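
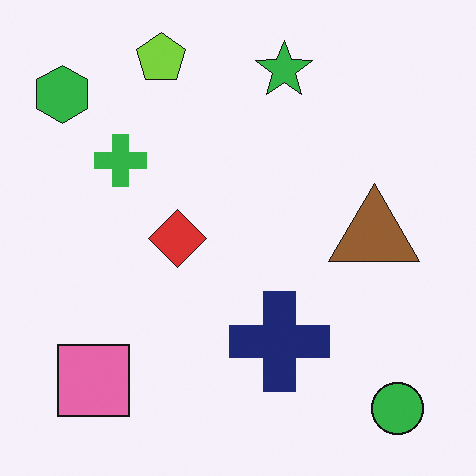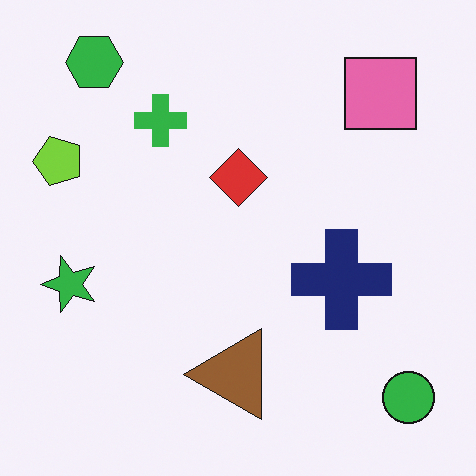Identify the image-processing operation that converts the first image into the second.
Transposed (reflected across the top-left ↔ bottom-right diagonal).

Shapes have swapped their row and column positions — what was in the top-right is now in the bottom-left — a diagonal reflection.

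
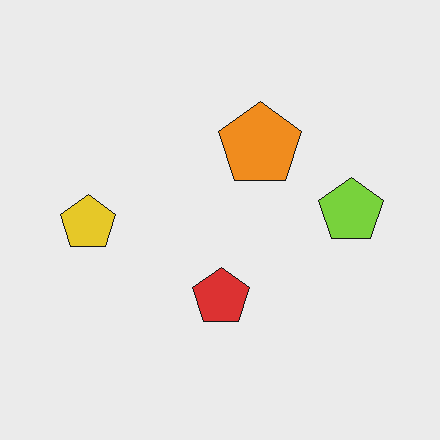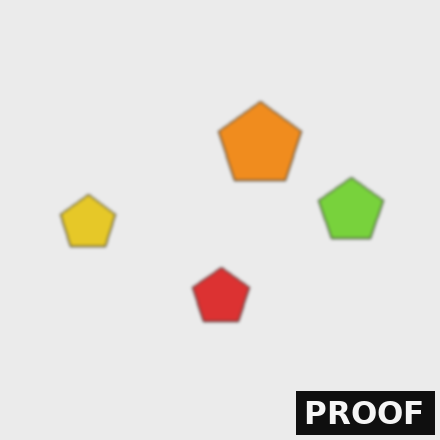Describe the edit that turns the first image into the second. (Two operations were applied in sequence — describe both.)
The second image is the first slightly softened, then watermarked with the text "PROOF" in the lower-right corner.

Shape edges and outlines are uniformly softened across the whole image. A dark label reading "PROOF" appears in the lower-right corner.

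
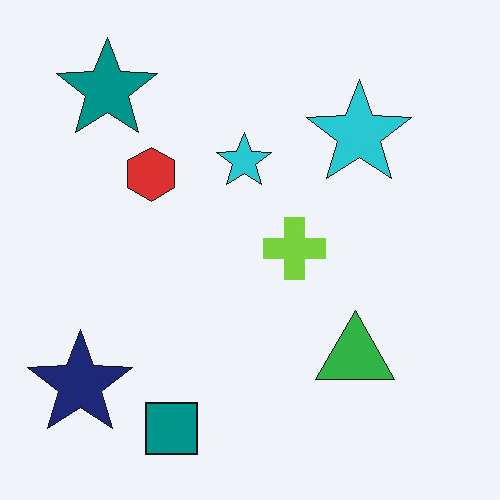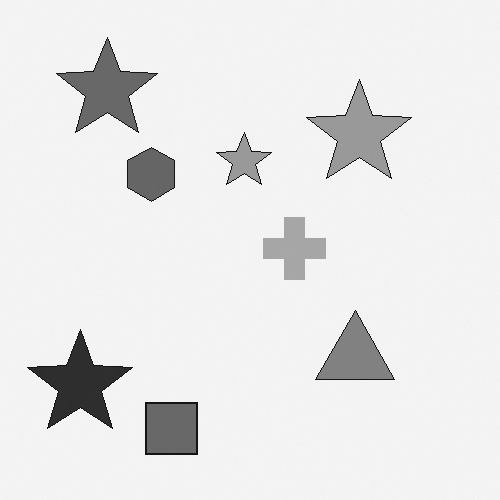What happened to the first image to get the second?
The transformation is: converted to grayscale.

All color is removed — every shape is now a shade of grey.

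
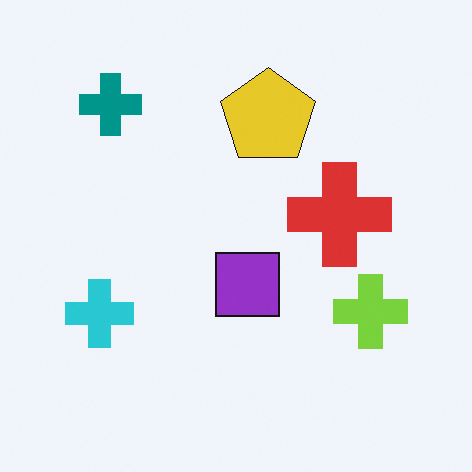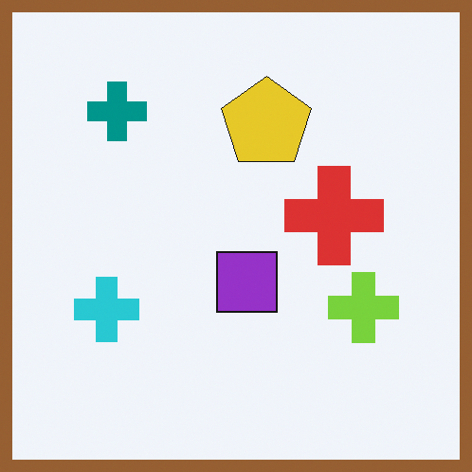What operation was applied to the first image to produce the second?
This is the original image framed with a brown border.

A solid brown frame runs around the edge of the second image, with the content slightly shrunk inside it.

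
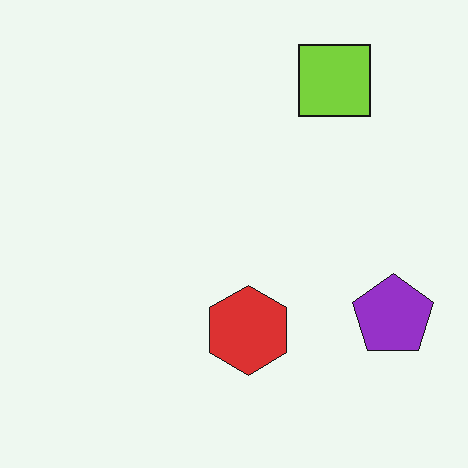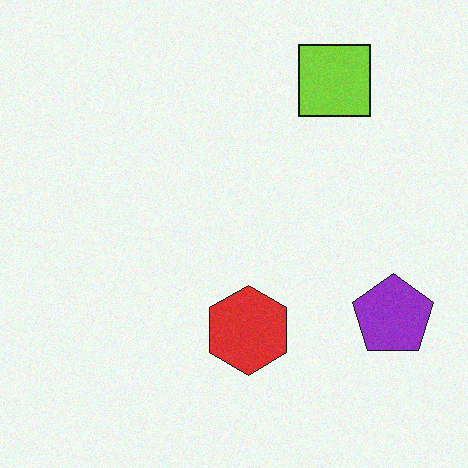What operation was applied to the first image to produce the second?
It was degraded with subtle gaussian noise.

Random speckle covers the whole image, including the flat background.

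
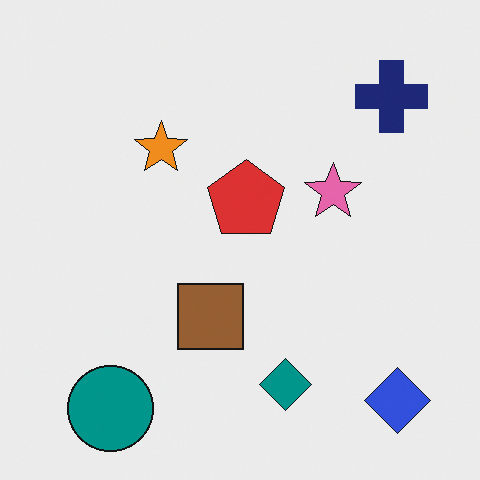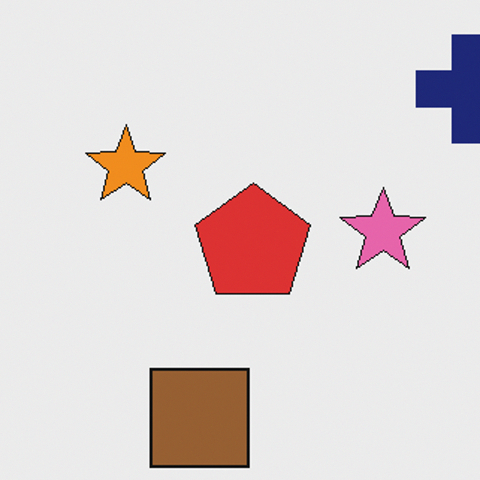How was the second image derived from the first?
This is the original image cropped to a modestly smaller region and rescaled.

The visible shapes are larger and the field of view is narrower; shapes near the original edges may be partly or wholly outside the frame — a crop-and-rescale.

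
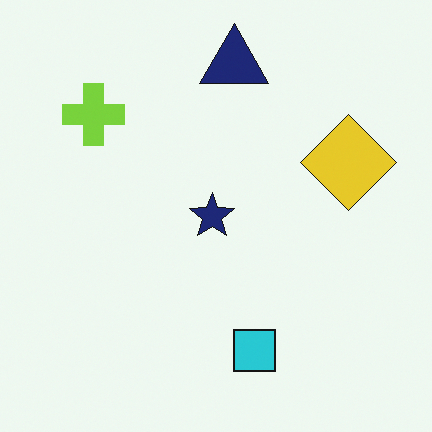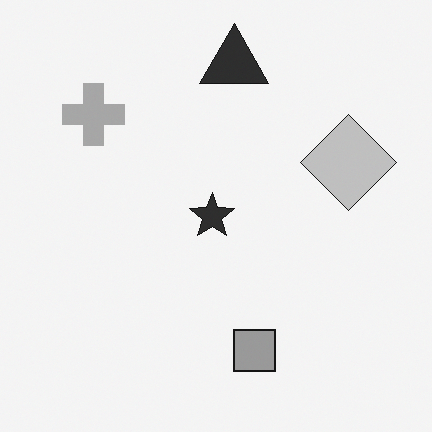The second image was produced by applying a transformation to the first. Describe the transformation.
The image was converted to grayscale.

All color is removed — every shape is now a shade of grey.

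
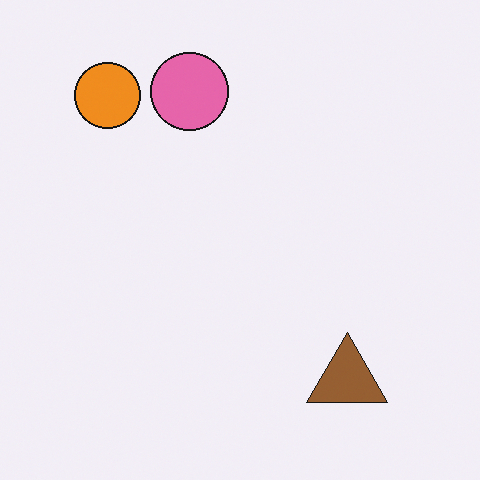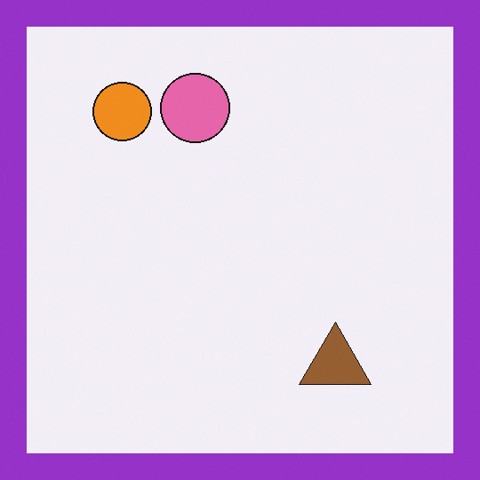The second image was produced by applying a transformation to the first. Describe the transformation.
The second image is the first framed with a purple border.

A solid purple frame runs around the edge of the second image, with the content slightly shrunk inside it.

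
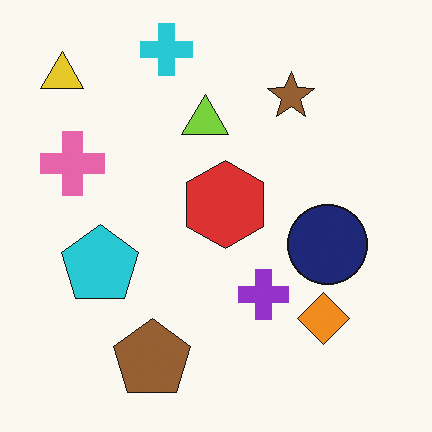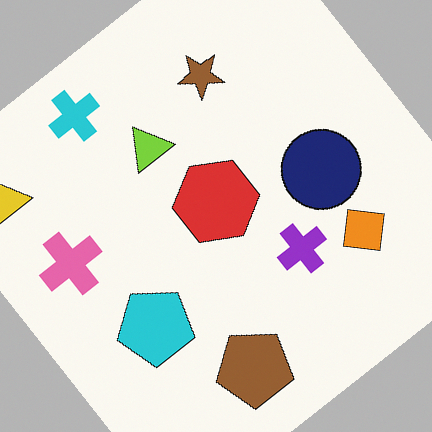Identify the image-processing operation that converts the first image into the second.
The second image is the first rotated counter-clockwise by a large amount — several tens of degrees.

Every shape is tilted by the same angle and the image corners show triangular fill wedges — a whole-image rotation by a non-right angle.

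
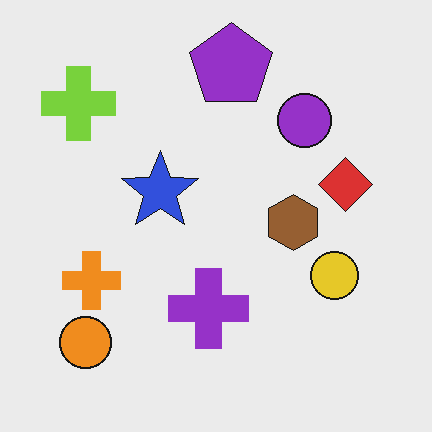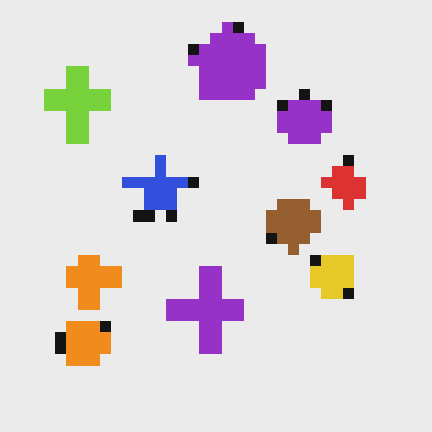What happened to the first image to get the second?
It was heavily pixelated into large blocks.

Shapes are reduced to large square blocks; fine edges and outlines are lost — a downscale-then-upscale (mosaic) effect.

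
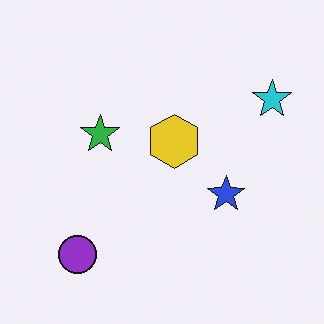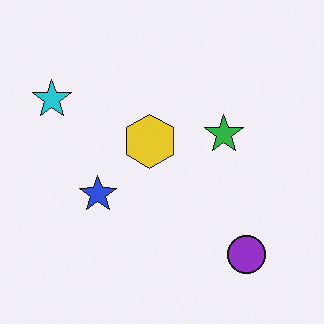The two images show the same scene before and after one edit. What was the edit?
The transformation is: flipped horizontally (left ↔ right).

The cyan star is in the top-right of the first image and the top-left of the second — shapes on opposite sides of the vertical midline have swapped in a mirror flip.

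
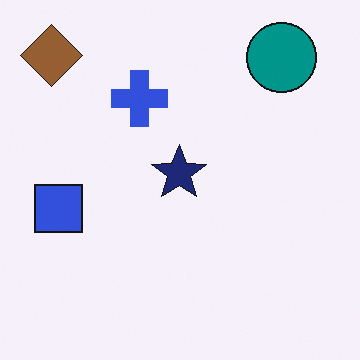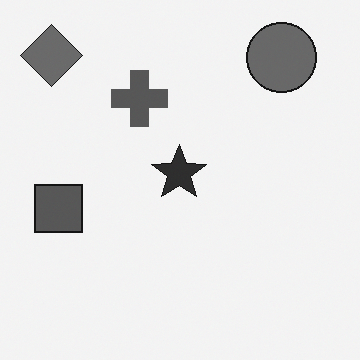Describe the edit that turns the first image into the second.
It was converted to grayscale.

All color is removed — every shape is now a shade of grey.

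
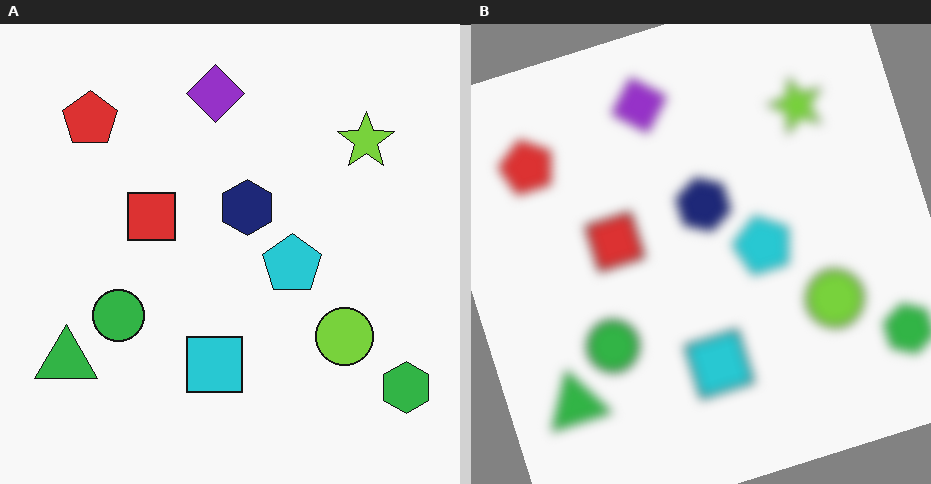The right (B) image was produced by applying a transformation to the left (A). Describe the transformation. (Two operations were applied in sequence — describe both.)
The right (B) image is the left (A) heavily blurred, then rotated counter-clockwise by a moderate amount.

Shape edges and outlines are uniformly softened across the whole image. Every shape is tilted by the same angle and the image corners show triangular fill wedges — a whole-image rotation by a non-right angle.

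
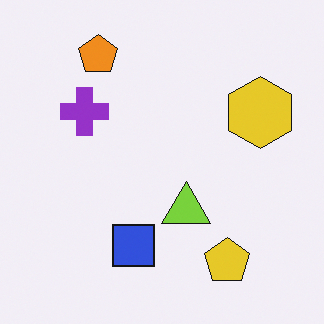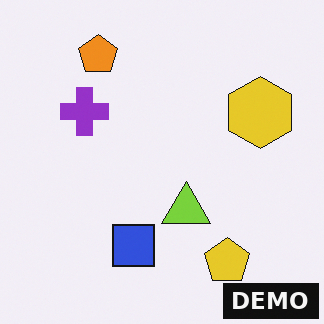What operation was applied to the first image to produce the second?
The transformation is: watermarked with the text "DEMO" in the lower-right corner.

A dark label reading "DEMO" appears in the lower-right corner.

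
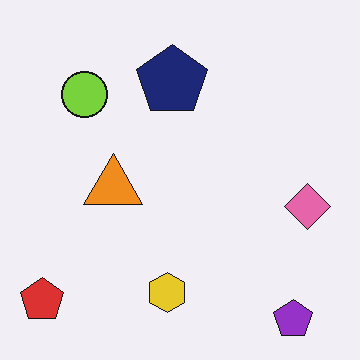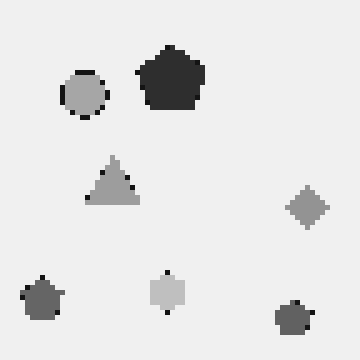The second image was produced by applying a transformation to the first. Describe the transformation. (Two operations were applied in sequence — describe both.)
It was converted to grayscale, then mildly pixelated.

All color is removed — every shape is now a shade of grey. Shapes are reduced to large square blocks; fine edges and outlines are lost — a downscale-then-upscale (mosaic) effect.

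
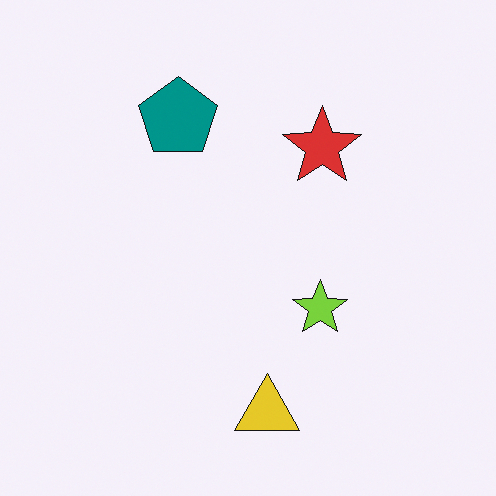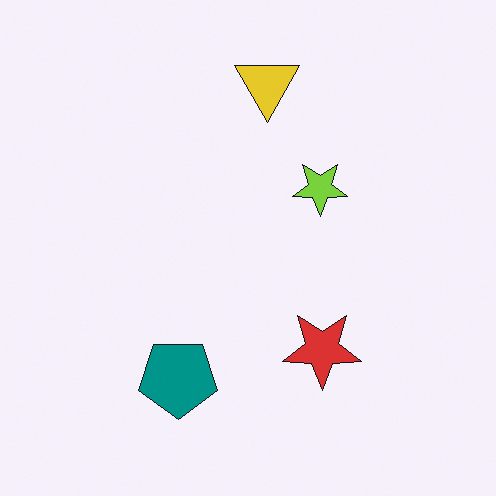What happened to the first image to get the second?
Flipped vertically (top ↔ bottom).

The yellow triangle is in the bottom of the first image and the top of the second — shapes on opposite sides of the horizontal midline have swapped in a mirror flip.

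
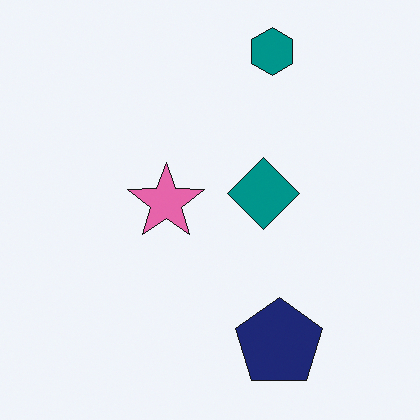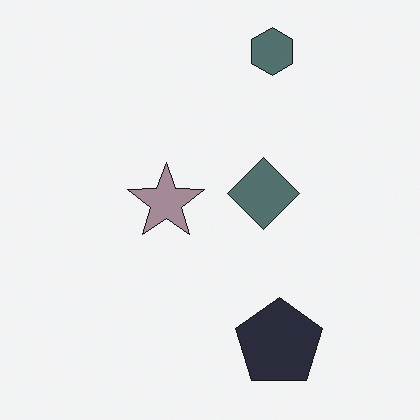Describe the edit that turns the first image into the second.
This is the original image made much more muted (saturation change).

All colors are more muted and greyish — a global saturation change.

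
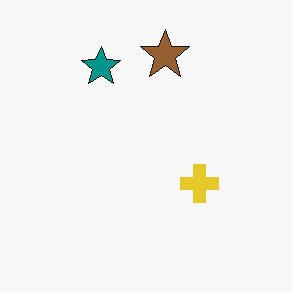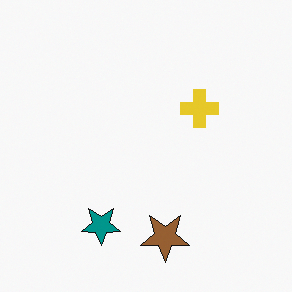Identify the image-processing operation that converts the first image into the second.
Flipped vertically (top ↔ bottom).

The brown star is in the top of the first image and the bottom of the second — shapes on opposite sides of the horizontal midline have swapped in a mirror flip.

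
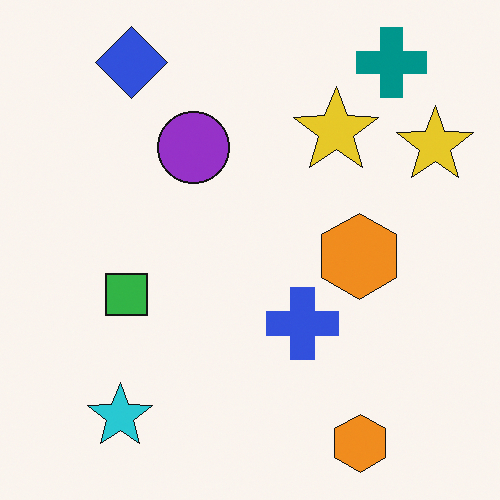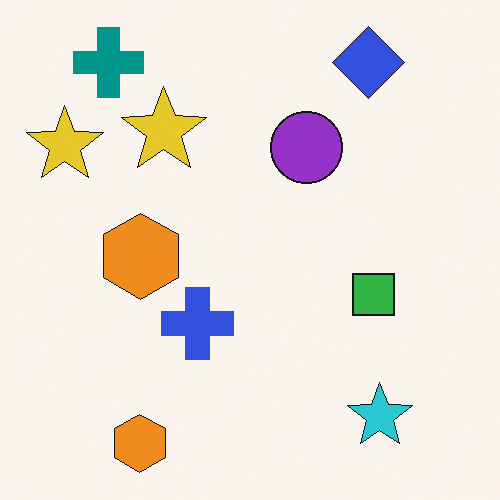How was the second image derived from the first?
The second image is the first flipped horizontally (left ↔ right).

The teal cross is in the top-right of the first image and the top-left of the second — shapes on opposite sides of the vertical midline have swapped in a mirror flip.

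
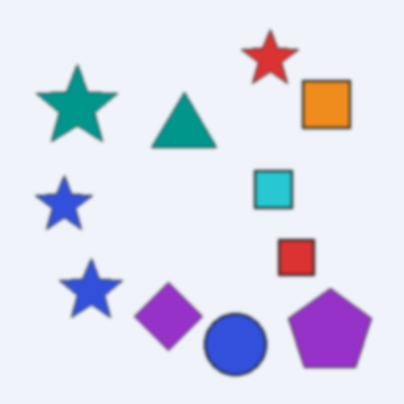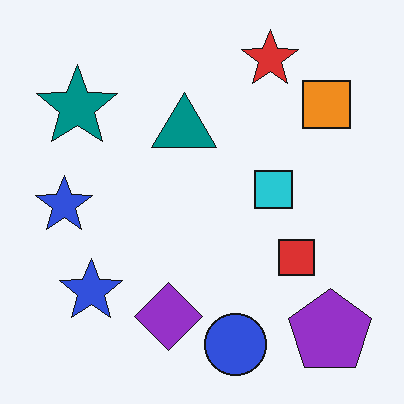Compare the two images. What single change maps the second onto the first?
The first image is the second given a subtle gaussian blur.

Shape edges and outlines are uniformly softened across the whole image.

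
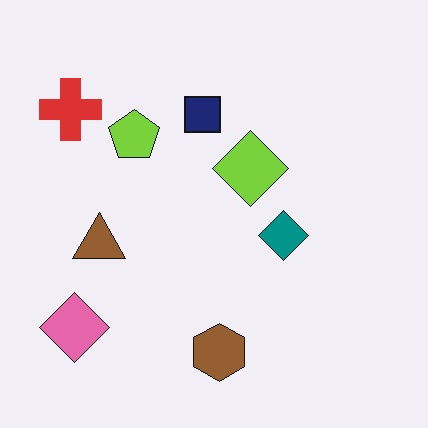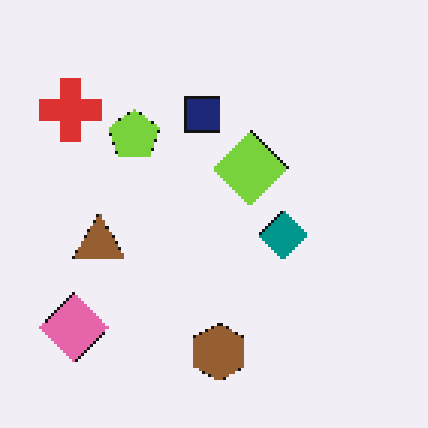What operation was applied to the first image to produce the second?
It was lightly pixelated (a mild mosaic effect).

Shapes are reduced to large square blocks; fine edges and outlines are lost — a downscale-then-upscale (mosaic) effect.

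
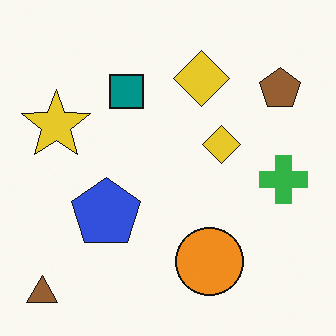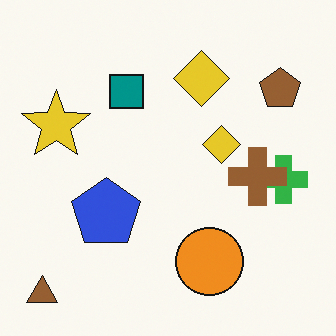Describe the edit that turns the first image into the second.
It was overlaid with an additional brown cross.

A brown cross appears in the second image that is absent from the first.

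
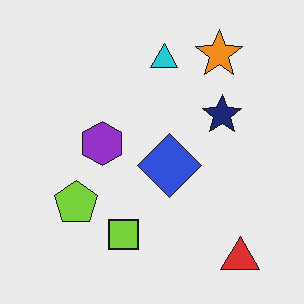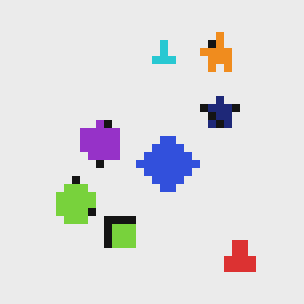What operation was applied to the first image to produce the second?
Moderately pixelated.

Shapes are reduced to large square blocks; fine edges and outlines are lost — a downscale-then-upscale (mosaic) effect.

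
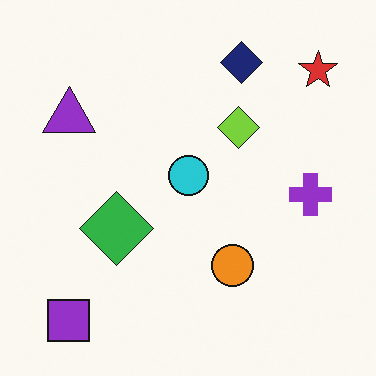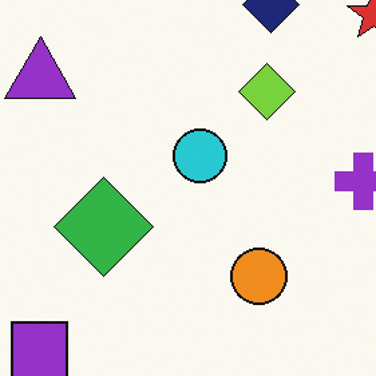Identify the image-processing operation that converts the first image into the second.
The image was cropped slightly and scaled back up.

The visible shapes are larger and the field of view is narrower; shapes near the original edges may be partly or wholly outside the frame — a crop-and-rescale.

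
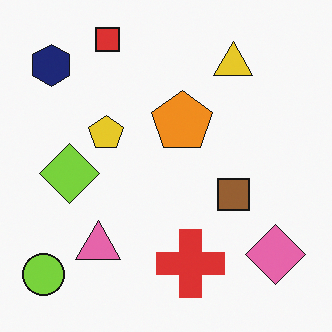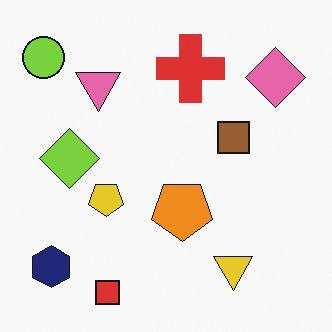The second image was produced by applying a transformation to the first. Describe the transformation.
The image was flipped vertically (top ↔ bottom).

The red square is in the top-left of the first image and the bottom-left of the second — shapes on opposite sides of the horizontal midline have swapped in a mirror flip.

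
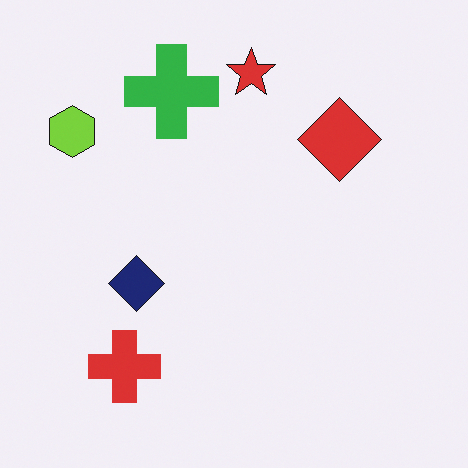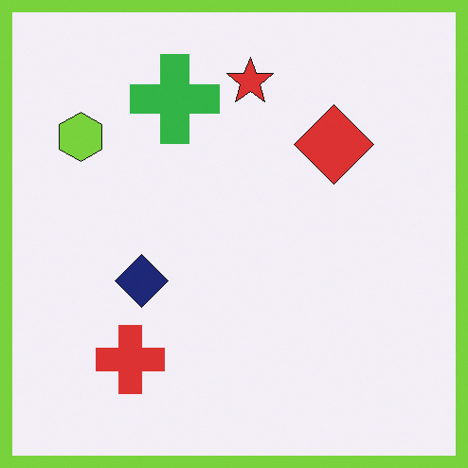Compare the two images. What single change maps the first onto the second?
This is the original image framed with a lime border.

A solid lime frame runs around the edge of the second image, with the content slightly shrunk inside it.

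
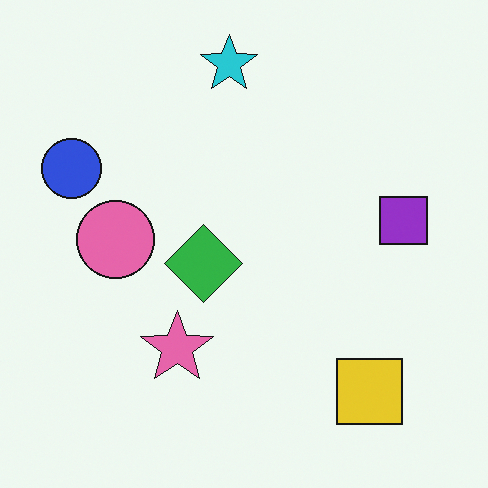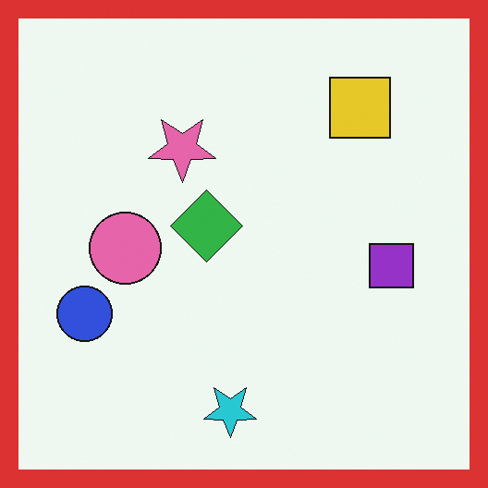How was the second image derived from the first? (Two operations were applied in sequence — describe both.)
It was flipped vertically (top ↔ bottom), then framed with a red border.

The cyan star is in the top of the first image and the bottom of the second — shapes on opposite sides of the horizontal midline have swapped in a mirror flip. A solid red frame runs around the edge of the second image, with the content slightly shrunk inside it.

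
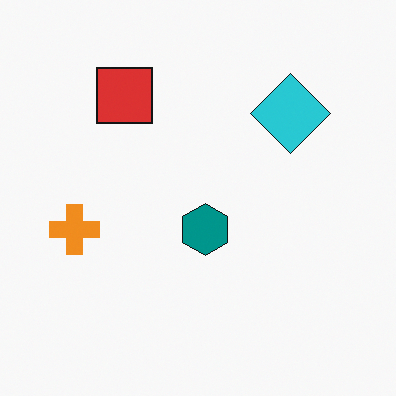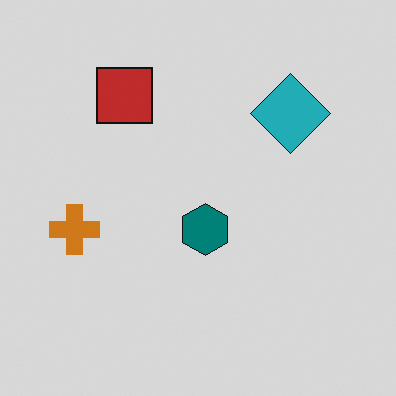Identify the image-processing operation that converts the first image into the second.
The image was darkened a little.

Every pixel — background and shapes alike — is uniformly darkened.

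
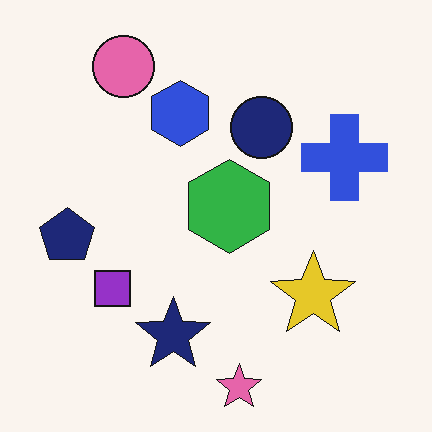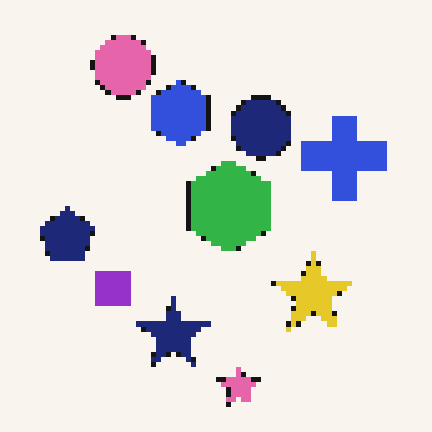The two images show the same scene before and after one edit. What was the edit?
It was lightly pixelated (a mild mosaic effect).

Shapes are reduced to large square blocks; fine edges and outlines are lost — a downscale-then-upscale (mosaic) effect.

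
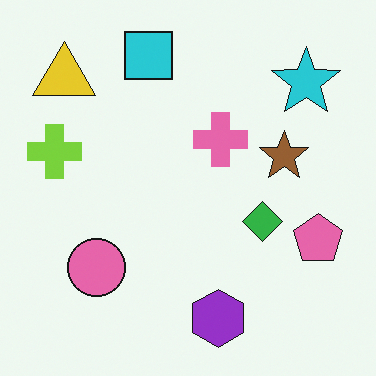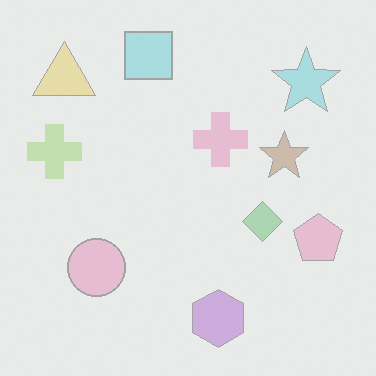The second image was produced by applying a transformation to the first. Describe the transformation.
The second image is the first given much lower contrast.

Tones are pushed toward mid-grey across the whole image — a global contrast change.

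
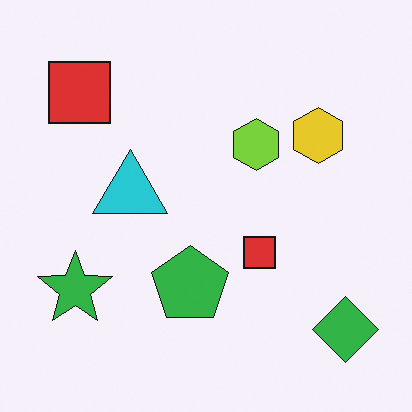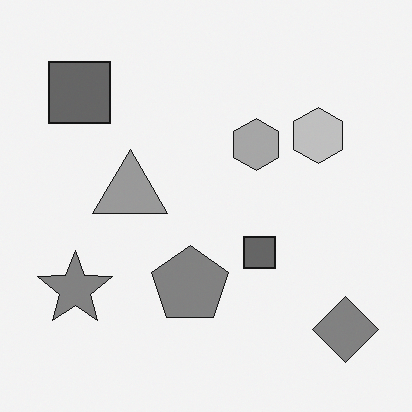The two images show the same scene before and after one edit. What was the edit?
The second image is the first converted to grayscale.

All color is removed — every shape is now a shade of grey.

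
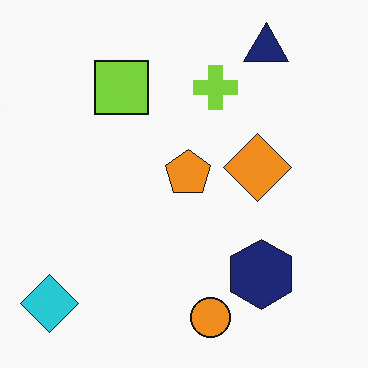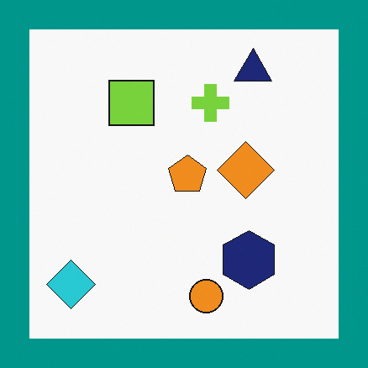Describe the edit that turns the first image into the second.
The transformation is: framed with a teal border.

A solid teal frame runs around the edge of the second image, with the content slightly shrunk inside it.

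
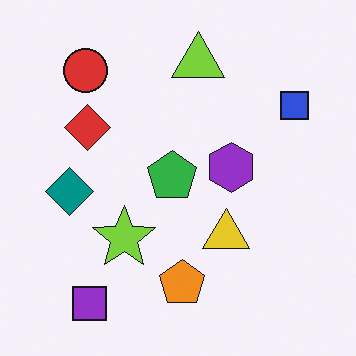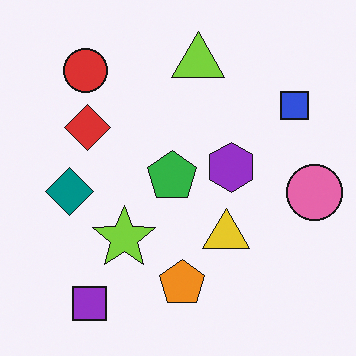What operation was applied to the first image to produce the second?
It was overlaid with an additional pink circle.

A pink circle appears in the second image that is absent from the first.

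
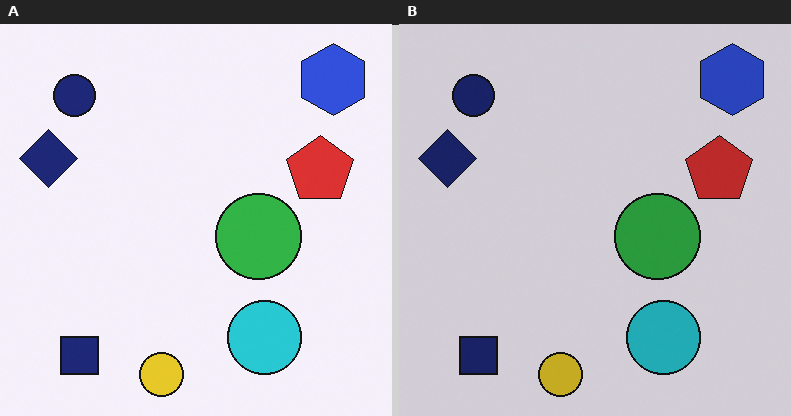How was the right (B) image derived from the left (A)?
The transformation is: darkened a little.

Every pixel — background and shapes alike — is uniformly darkened.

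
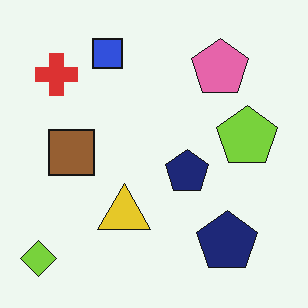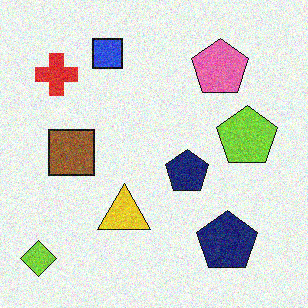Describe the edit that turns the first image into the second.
It was degraded with visible gaussian noise.

Random speckle covers the whole image, including the flat background.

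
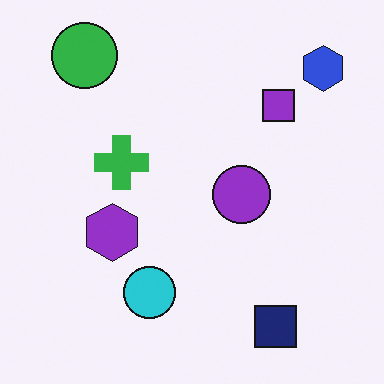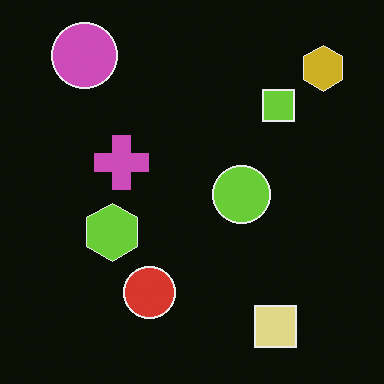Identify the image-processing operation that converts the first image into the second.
The second image is the first color-inverted (negative).

The light background has become dark and every shape's color is its complement — a photographic negative.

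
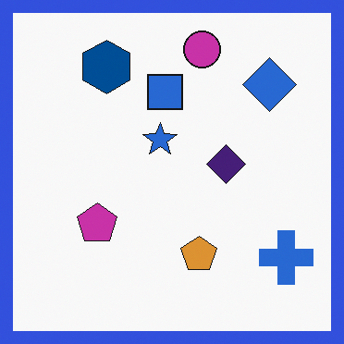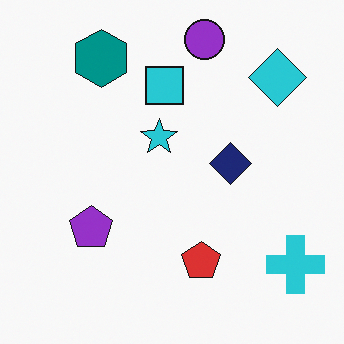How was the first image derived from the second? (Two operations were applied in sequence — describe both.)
It was hue-shifted slightly, then framed with a blue border.

Every shape's color has rotated by the same amount around the hue wheel — a uniform hue shift. A solid blue frame runs around the edge of the first image, with the content slightly shrunk inside it.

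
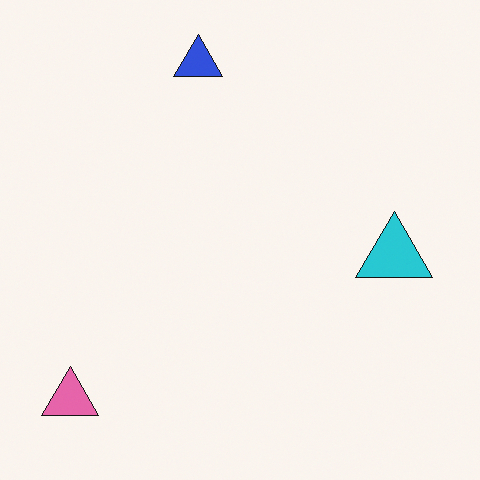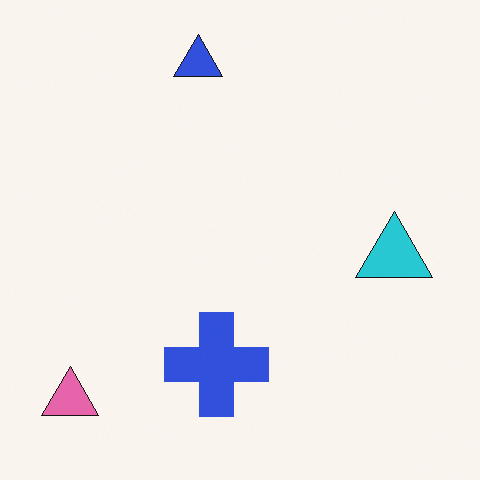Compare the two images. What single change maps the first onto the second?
The second image is the first overlaid with an additional blue cross.

A blue cross appears in the second image that is absent from the first.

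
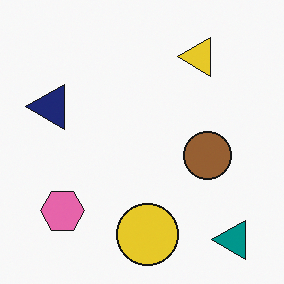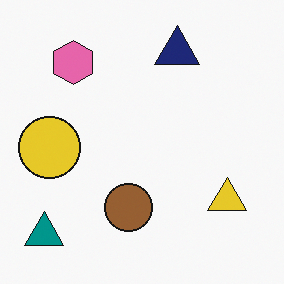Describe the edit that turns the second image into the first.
It was rotated 90° counter-clockwise.

The teal triangle sits in the bottom-left of the second image and the bottom-right of the first — consistent with a whole-image 90° counter-clockwise rotation.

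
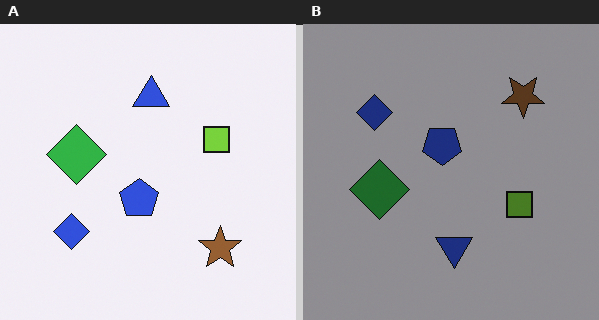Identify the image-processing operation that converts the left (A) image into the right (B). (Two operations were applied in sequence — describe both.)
The right (B) image is the left (A) substantially darkened, then flipped vertically (top ↔ bottom).

Every pixel — background and shapes alike — is uniformly darkened. The brown star is in the bottom-right of the left (A) image and the top-right of the right (B) — shapes on opposite sides of the horizontal midline have swapped in a mirror flip.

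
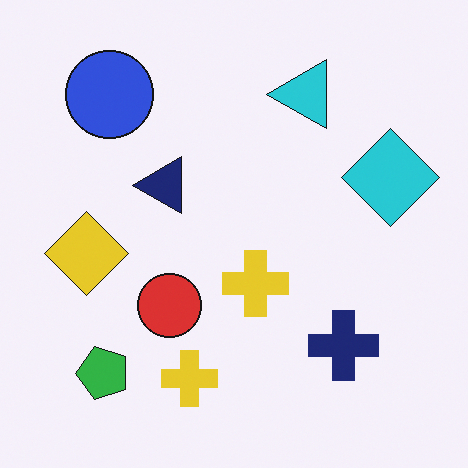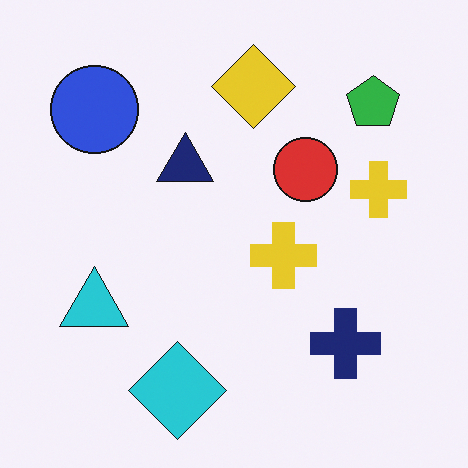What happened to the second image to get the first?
Transposed (reflected across the top-left ↔ bottom-right diagonal).

Shapes have swapped their row and column positions — what was in the top-right is now in the bottom-left — a diagonal reflection.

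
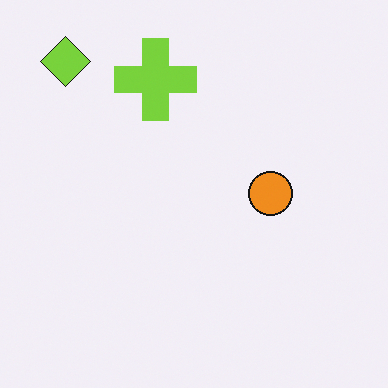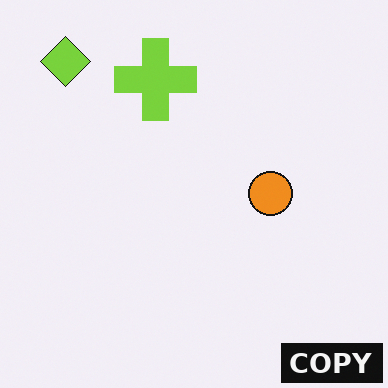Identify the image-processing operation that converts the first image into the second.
The second image is the first watermarked with the text "COPY" in the lower-right corner.

A dark label reading "COPY" appears in the lower-right corner.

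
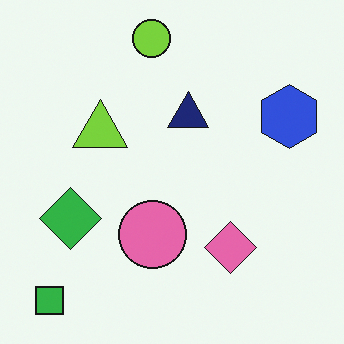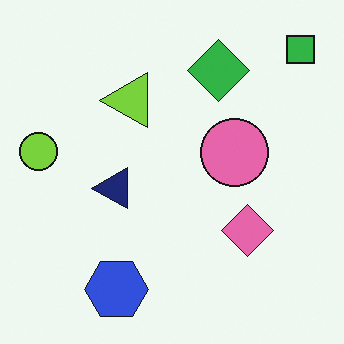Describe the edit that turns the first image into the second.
The second image is the first transposed (reflected across the top-left ↔ bottom-right diagonal).

Shapes have swapped their row and column positions — what was in the top-right is now in the bottom-left — a diagonal reflection.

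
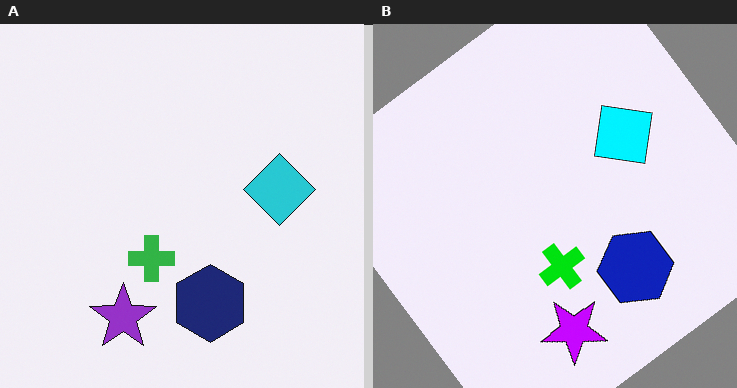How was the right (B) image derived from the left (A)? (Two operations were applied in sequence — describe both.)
This is the original image heavily oversaturated, then rotated counter-clockwise by a large amount — several tens of degrees.

All colors are more vivid — a global saturation change. Every shape is tilted by the same angle and the image corners show triangular fill wedges — a whole-image rotation by a non-right angle.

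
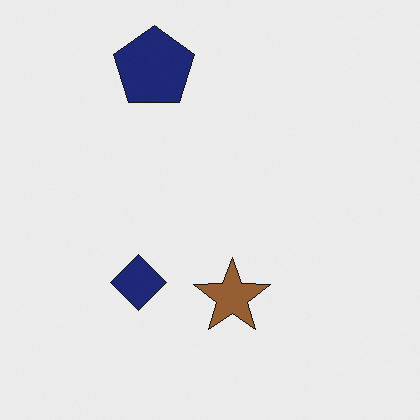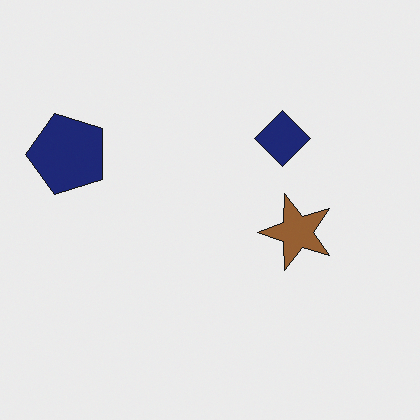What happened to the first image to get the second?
The transformation is: transposed (reflected across the top-left ↔ bottom-right diagonal).

Shapes have swapped their row and column positions — what was in the top-right is now in the bottom-left — a diagonal reflection.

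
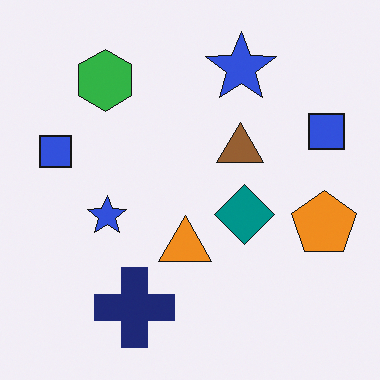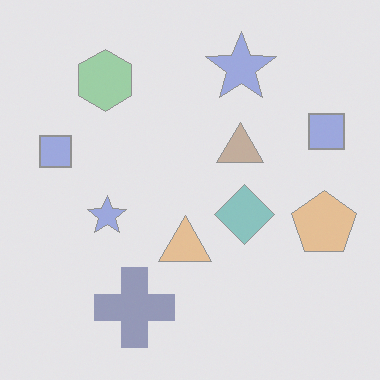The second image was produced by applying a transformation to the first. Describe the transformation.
Washed out (contrast reduced).

Tones are pushed toward mid-grey across the whole image — a global contrast change.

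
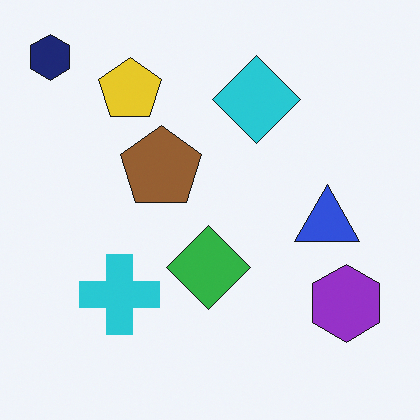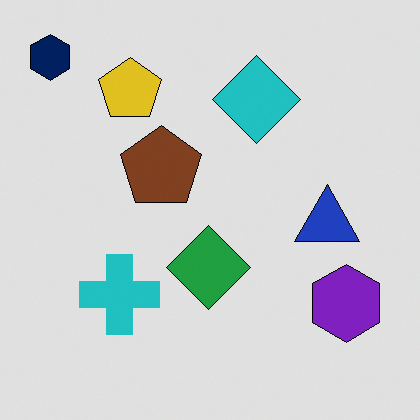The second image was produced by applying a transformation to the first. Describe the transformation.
This is the original image posterized to a reduced palette.

Each flat color has snapped to a coarser quantized level — most visibly, the near-white background has dropped to a flat grey.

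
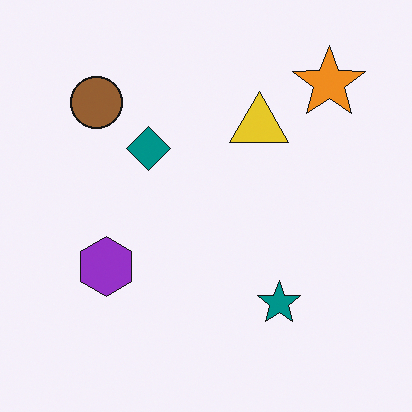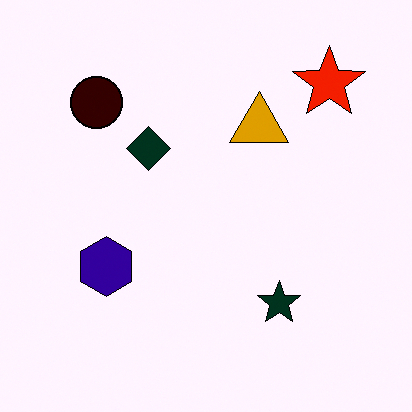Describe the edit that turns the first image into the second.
The image was given much higher contrast.

Tones are pushed away from mid-grey across the whole image — a global contrast change.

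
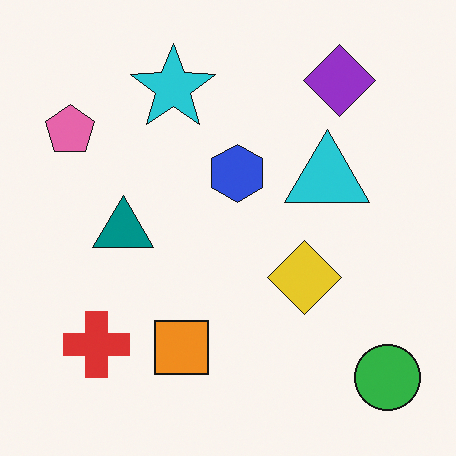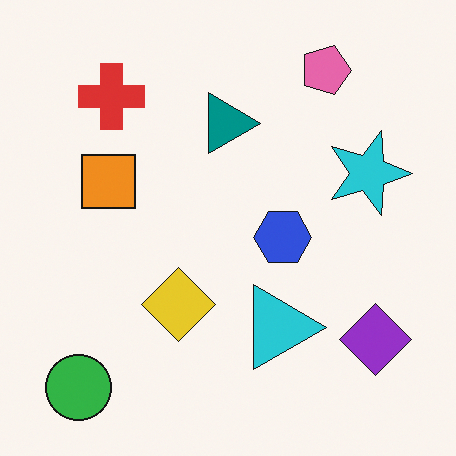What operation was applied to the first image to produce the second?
The second image is the first rotated 90° clockwise.

The green circle sits in the bottom-right of the first image and the bottom-left of the second — consistent with a whole-image 90° clockwise rotation.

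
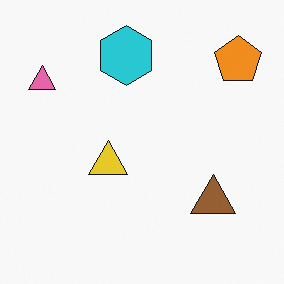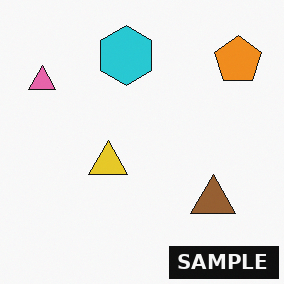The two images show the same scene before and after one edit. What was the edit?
The image was watermarked with the text "SAMPLE" in the lower-right corner.

A dark label reading "SAMPLE" appears in the lower-right corner.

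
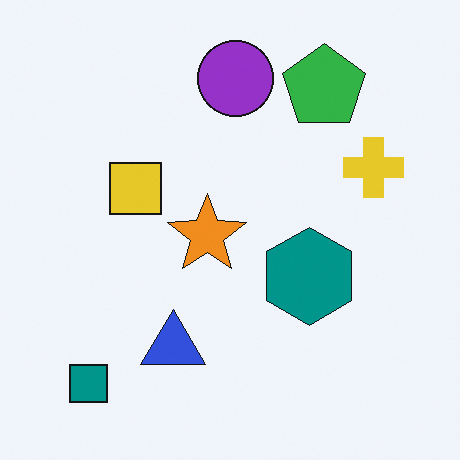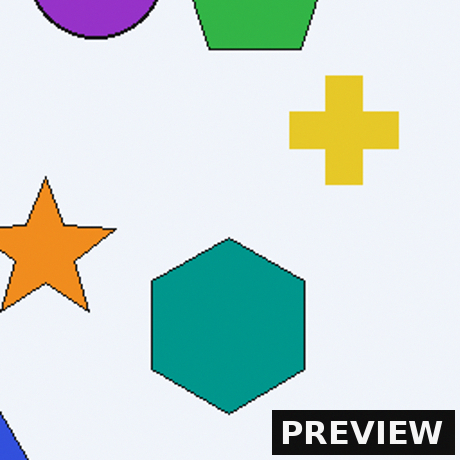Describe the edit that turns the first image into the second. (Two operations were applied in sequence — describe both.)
It was cropped tightly and scaled back up, then watermarked with the text "PREVIEW" in the lower-right corner.

The visible shapes are larger and the field of view is narrower; shapes near the original edges may be partly or wholly outside the frame — a crop-and-rescale. A dark label reading "PREVIEW" appears in the lower-right corner.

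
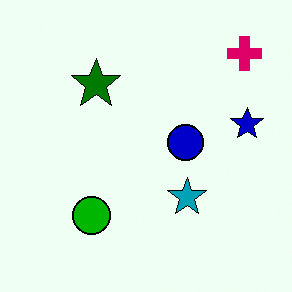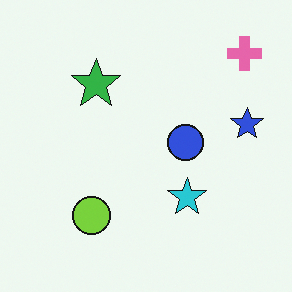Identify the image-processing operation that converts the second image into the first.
Given much higher contrast.

Tones are pushed away from mid-grey across the whole image — a global contrast change.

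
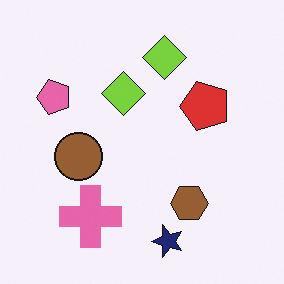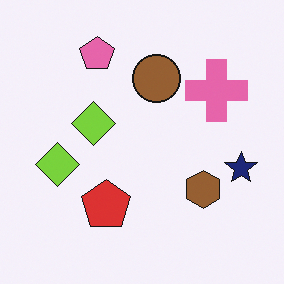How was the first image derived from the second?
Transposed (reflected across the top-left ↔ bottom-right diagonal).

Shapes have swapped their row and column positions — what was in the top-right is now in the bottom-left — a diagonal reflection.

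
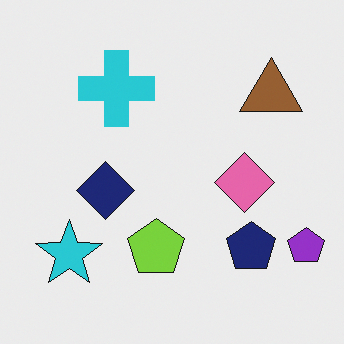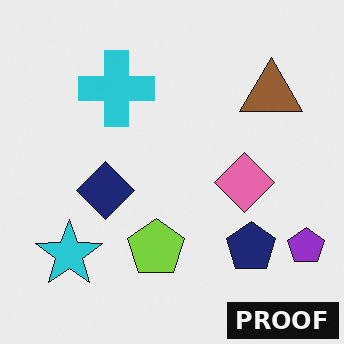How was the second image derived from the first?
The second image is the first watermarked with the text "PROOF" in the lower-right corner.

A dark label reading "PROOF" appears in the lower-right corner.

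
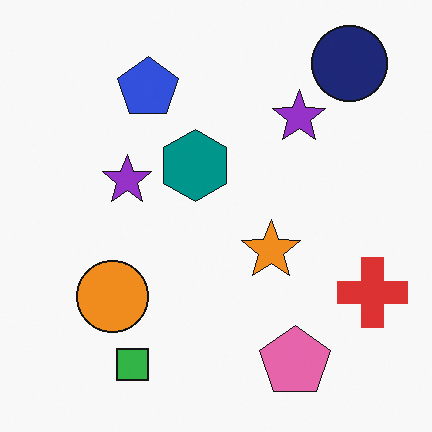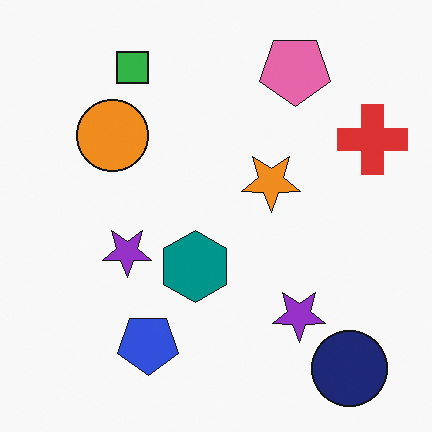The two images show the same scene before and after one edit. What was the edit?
Flipped vertically (top ↔ bottom).

The navy circle is in the top-right of the first image and the bottom-right of the second — shapes on opposite sides of the horizontal midline have swapped in a mirror flip.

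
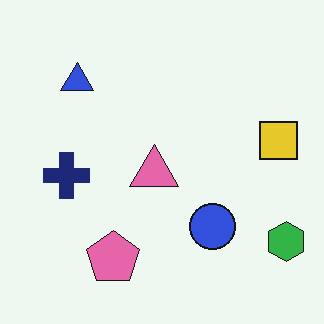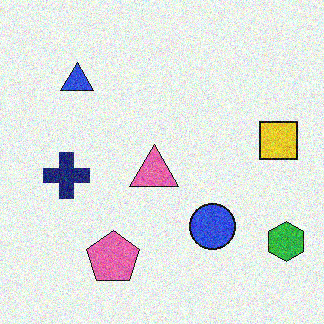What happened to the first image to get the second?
It was degraded with moderate additive noise.

Random speckle covers the whole image, including the flat background.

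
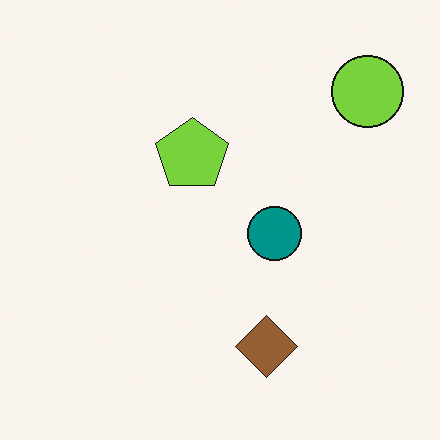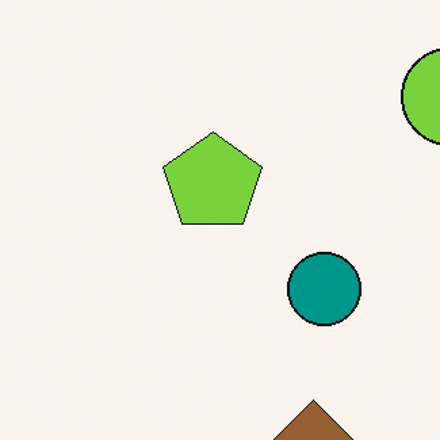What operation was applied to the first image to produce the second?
The second image is the first cropped slightly and scaled back up.

The visible shapes are larger and the field of view is narrower; shapes near the original edges may be partly or wholly outside the frame — a crop-and-rescale.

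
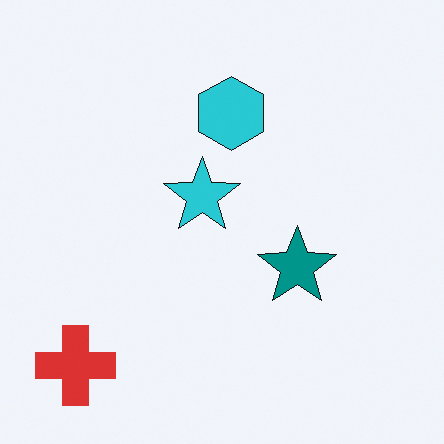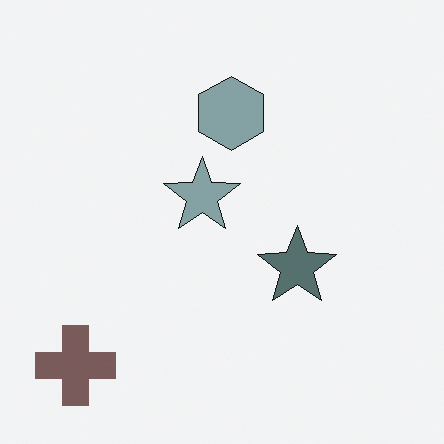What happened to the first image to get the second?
The transformation is: made much more muted (saturation change).

All colors are more muted and greyish — a global saturation change.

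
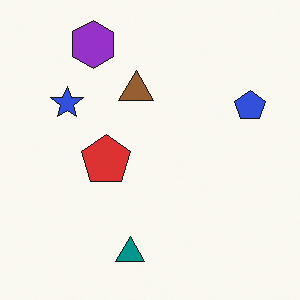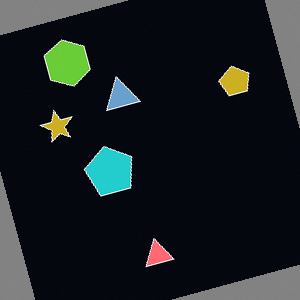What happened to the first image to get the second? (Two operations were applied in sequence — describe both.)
This is the original image color-inverted (negative), then rotated counter-clockwise by a moderate amount.

The light background has become dark and every shape's color is its complement — a photographic negative. Every shape is tilted by the same angle and the image corners show triangular fill wedges — a whole-image rotation by a non-right angle.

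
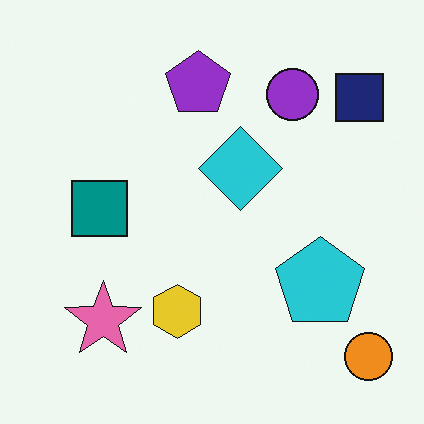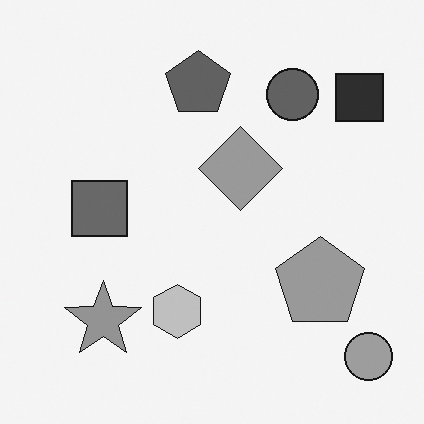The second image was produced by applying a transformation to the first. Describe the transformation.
This is the original image converted to grayscale.

All color is removed — every shape is now a shade of grey.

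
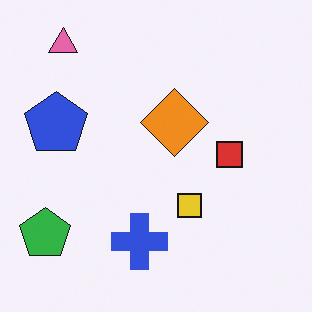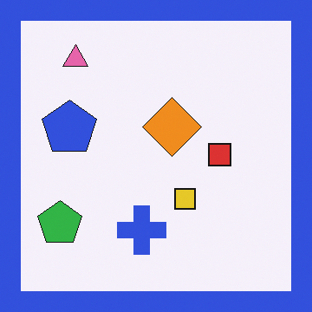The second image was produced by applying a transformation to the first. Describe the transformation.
The image was framed with a blue border.

A solid blue frame runs around the edge of the second image, with the content slightly shrunk inside it.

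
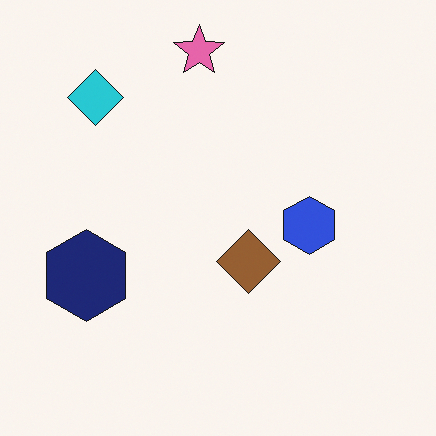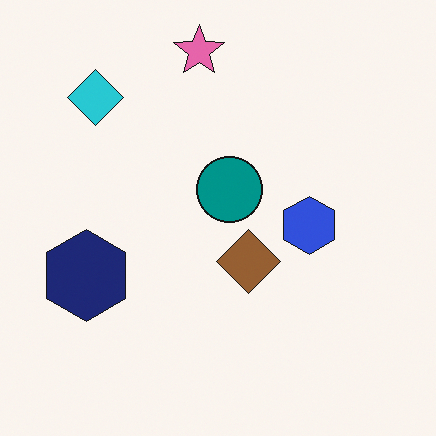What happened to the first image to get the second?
It was overlaid with an additional teal circle.

A teal circle appears in the second image that is absent from the first.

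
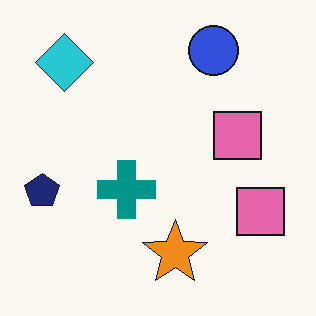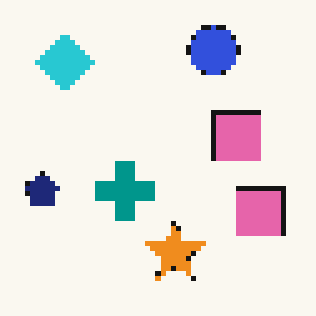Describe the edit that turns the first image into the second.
This is the original image mildly pixelated.

Shapes are reduced to large square blocks; fine edges and outlines are lost — a downscale-then-upscale (mosaic) effect.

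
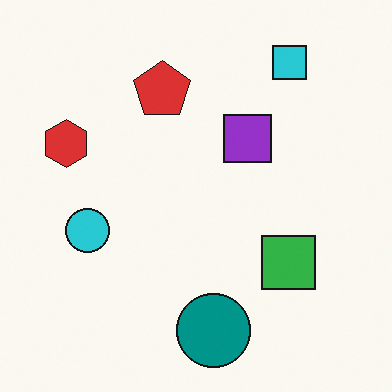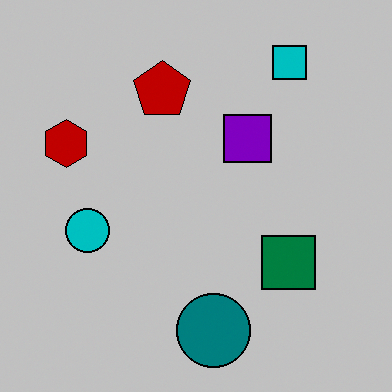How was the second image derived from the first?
It was heavily posterized to just a handful of flat colors.

Each flat color has snapped to a coarser quantized level — most visibly, the near-white background has dropped to a flat grey.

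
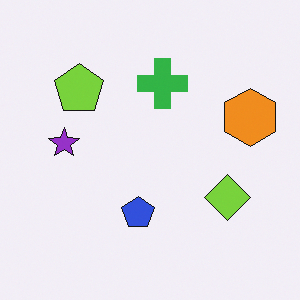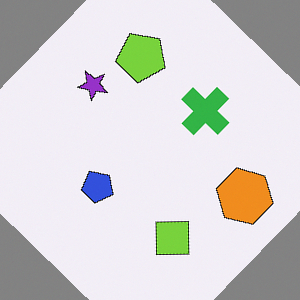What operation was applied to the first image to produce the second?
The transformation is: rotated clockwise by a large amount — several tens of degrees.

Every shape is tilted by the same angle and the image corners show triangular fill wedges — a whole-image rotation by a non-right angle.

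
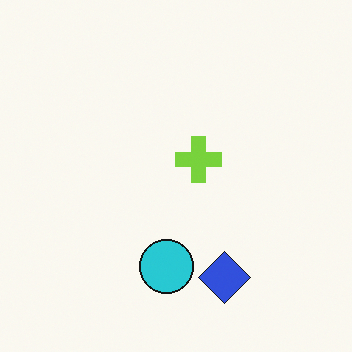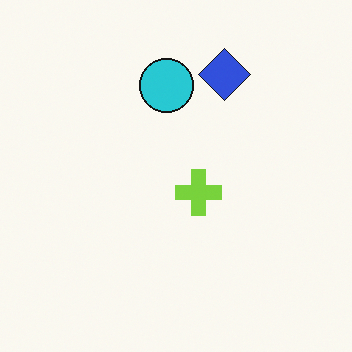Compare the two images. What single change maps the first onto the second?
The second image is the first flipped vertically (top ↔ bottom).

The blue diamond is in the bottom of the first image and the top of the second — shapes on opposite sides of the horizontal midline have swapped in a mirror flip.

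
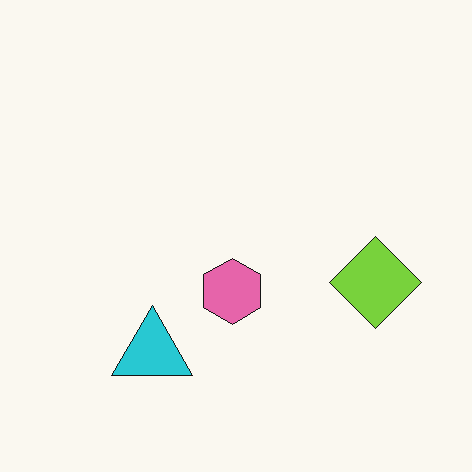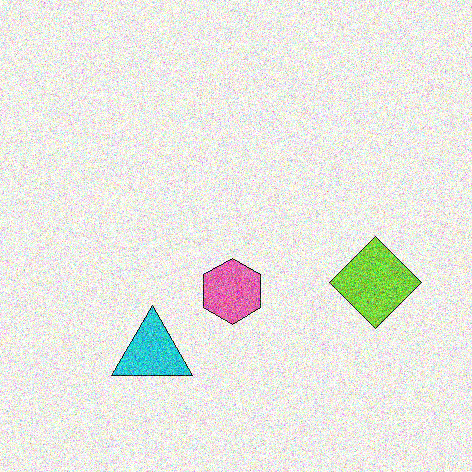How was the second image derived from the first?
The image was degraded with strong gaussian noise.

Random speckle covers the whole image, including the flat background.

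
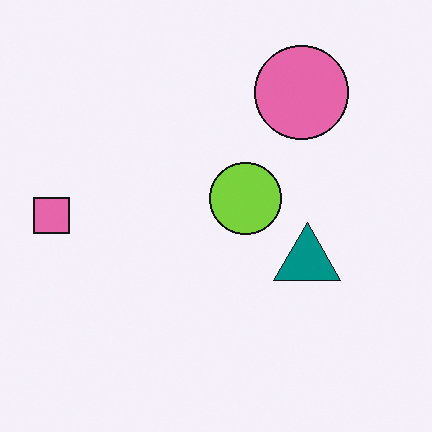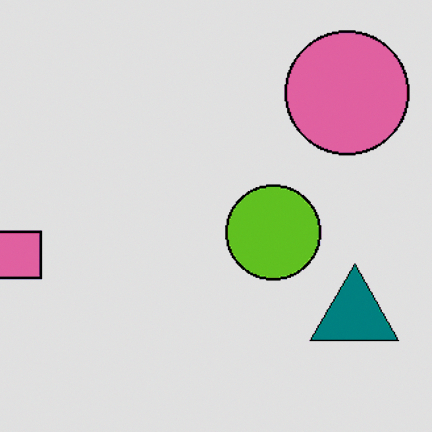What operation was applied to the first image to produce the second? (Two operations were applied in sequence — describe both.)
It was cropped slightly and scaled back up, then moderately posterized.

The visible shapes are larger and the field of view is narrower; shapes near the original edges may be partly or wholly outside the frame — a crop-and-rescale. Each flat color has snapped to a coarser quantized level — most visibly, the near-white background has dropped to a flat grey.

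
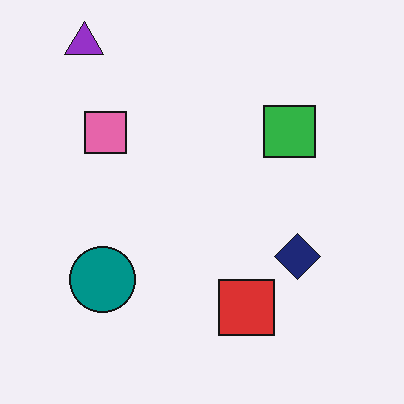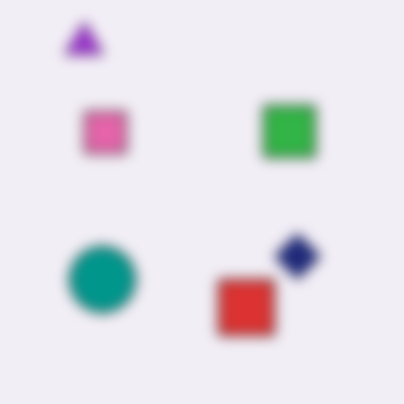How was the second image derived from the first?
The transformation is: heavily blurred.

Shape edges and outlines are uniformly softened across the whole image.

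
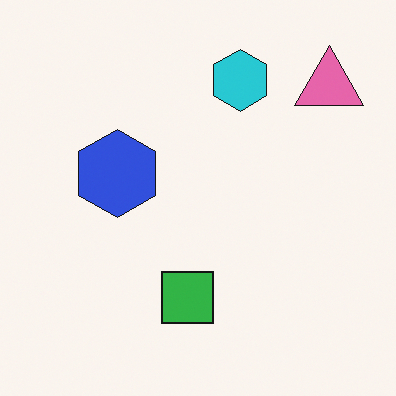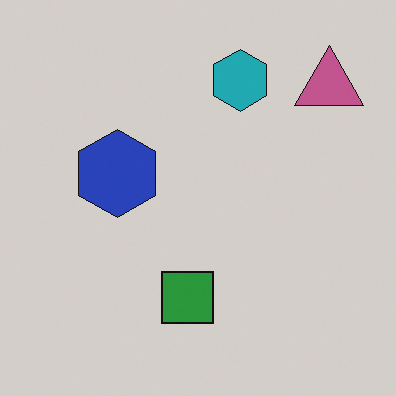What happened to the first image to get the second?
This is the original image darkened a little.

Every pixel — background and shapes alike — is uniformly darkened.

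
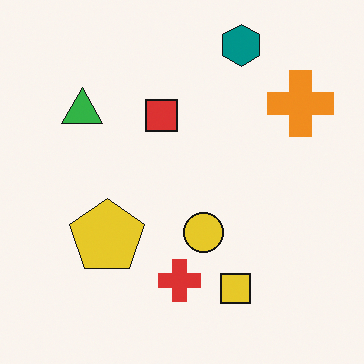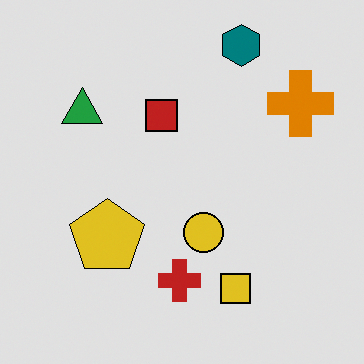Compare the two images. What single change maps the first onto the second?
The transformation is: moderately posterized.

Each flat color has snapped to a coarser quantized level — most visibly, the near-white background has dropped to a flat grey.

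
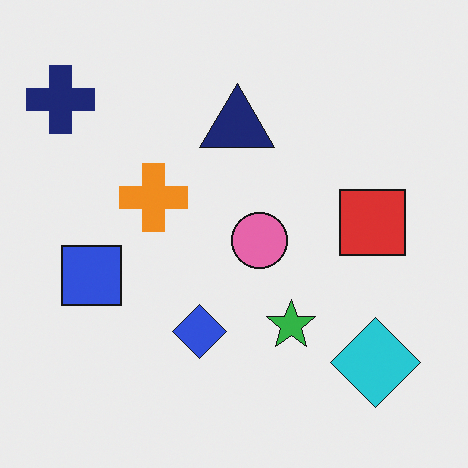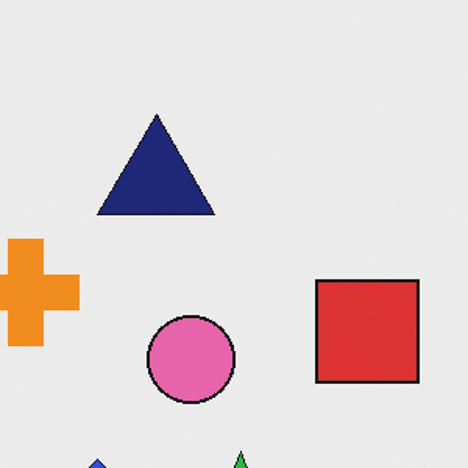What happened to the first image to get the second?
It was cropped slightly and scaled back up.

The visible shapes are larger and the field of view is narrower; shapes near the original edges may be partly or wholly outside the frame — a crop-and-rescale.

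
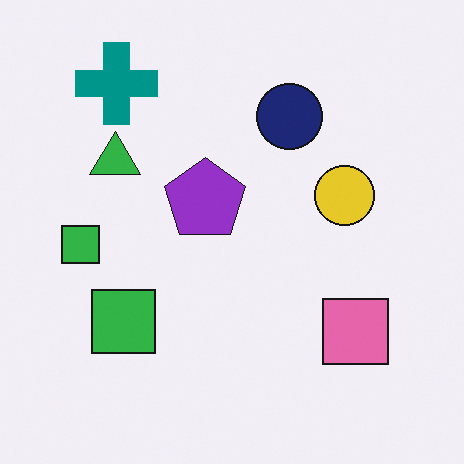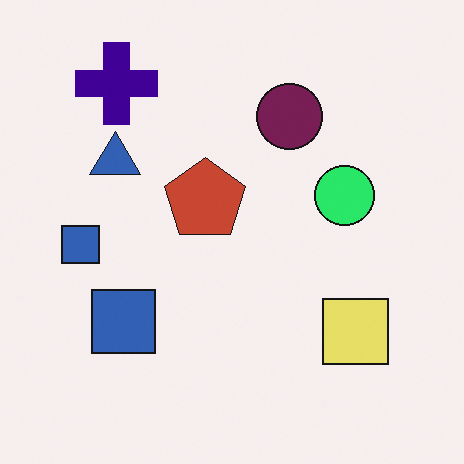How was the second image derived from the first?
It was hue-shifted by a moderate amount.

Every shape's color has rotated by the same amount around the hue wheel — a uniform hue shift.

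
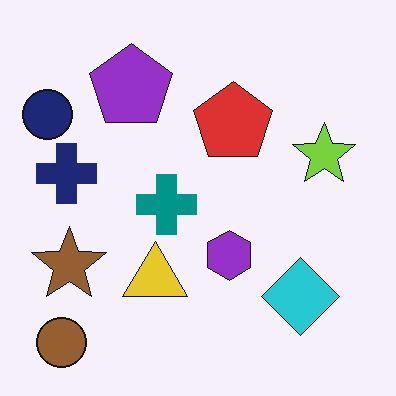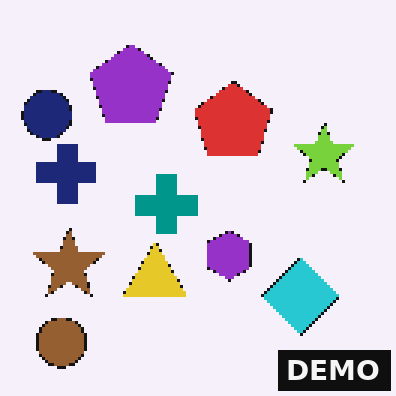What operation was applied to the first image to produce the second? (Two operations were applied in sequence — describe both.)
This is the original image mildly pixelated, then watermarked with the text "DEMO" in the lower-right corner.

Shapes are reduced to large square blocks; fine edges and outlines are lost — a downscale-then-upscale (mosaic) effect. A dark label reading "DEMO" appears in the lower-right corner.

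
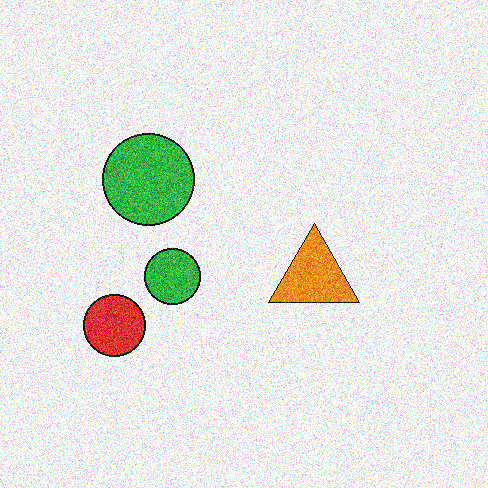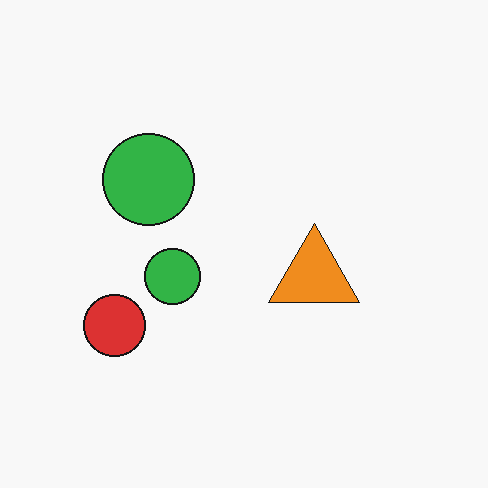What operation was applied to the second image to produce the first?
The transformation is: degraded with a thick layer of grain.

Random speckle covers the whole image, including the flat background.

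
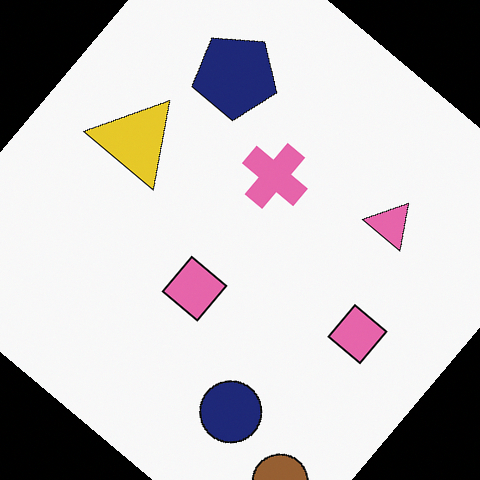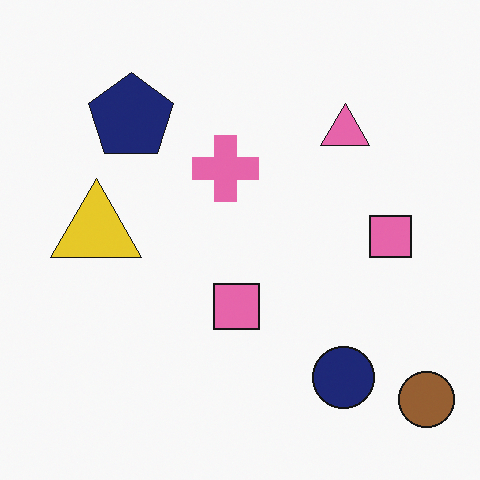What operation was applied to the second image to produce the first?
It was rotated clockwise by a large amount — several tens of degrees.

Every shape is tilted by the same angle and the image corners show triangular fill wedges — a whole-image rotation by a non-right angle.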